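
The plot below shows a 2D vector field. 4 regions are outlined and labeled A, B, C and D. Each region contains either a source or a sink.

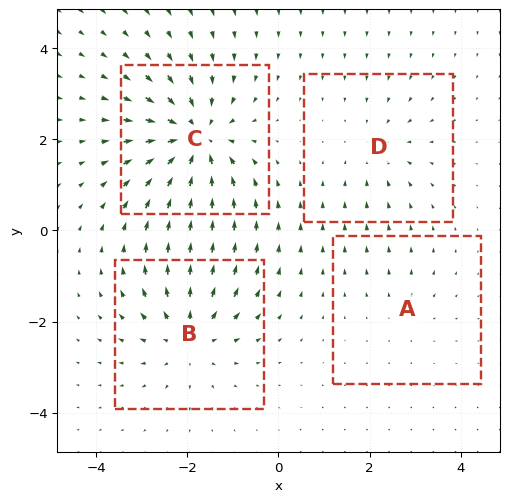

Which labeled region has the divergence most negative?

Divergence at each region's feature centre — A: about +2, B: about +5, C: about -7, D: about -3. Region C is most negative.

C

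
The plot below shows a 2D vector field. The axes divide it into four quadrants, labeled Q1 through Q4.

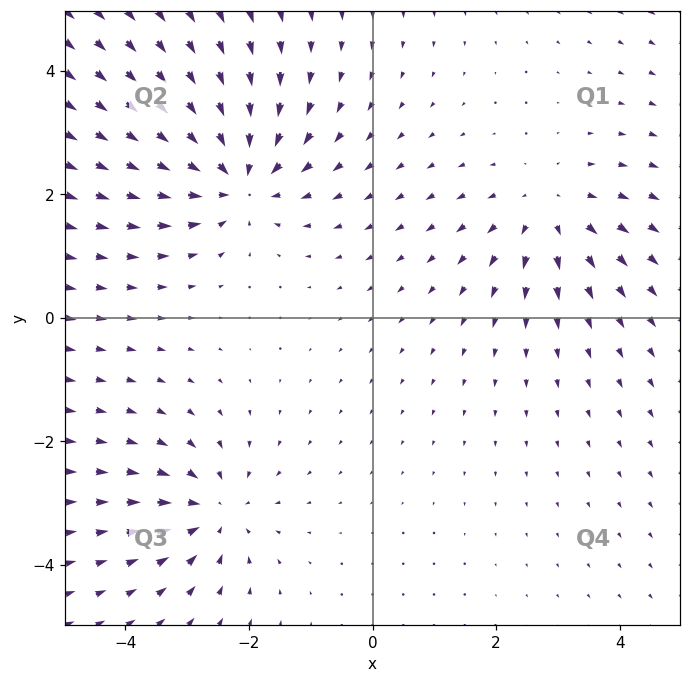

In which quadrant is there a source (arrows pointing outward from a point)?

Q1

The source sits at approximately (2.9, 1.7), which lies in quadrant Q1. The divergence there is about +3, positive as expected for a source.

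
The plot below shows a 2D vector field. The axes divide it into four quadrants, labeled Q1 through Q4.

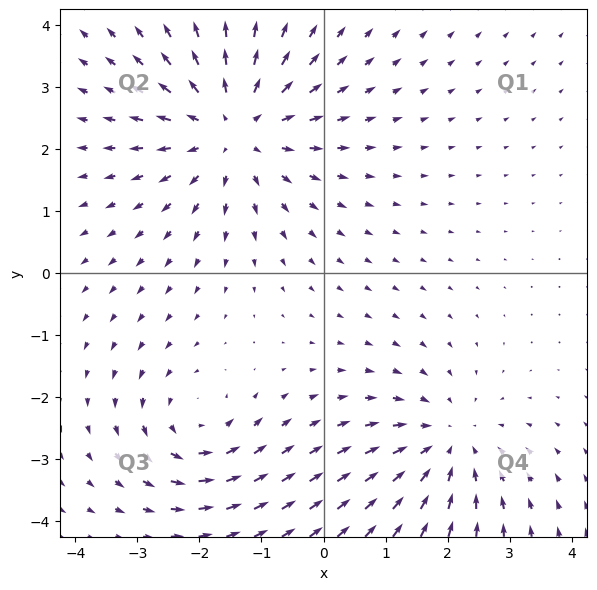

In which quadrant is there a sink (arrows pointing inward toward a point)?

The sink sits at approximately (2.0, -2.8), which lies in quadrant Q4. The divergence there is about -3, negative as expected for a sink.

Q4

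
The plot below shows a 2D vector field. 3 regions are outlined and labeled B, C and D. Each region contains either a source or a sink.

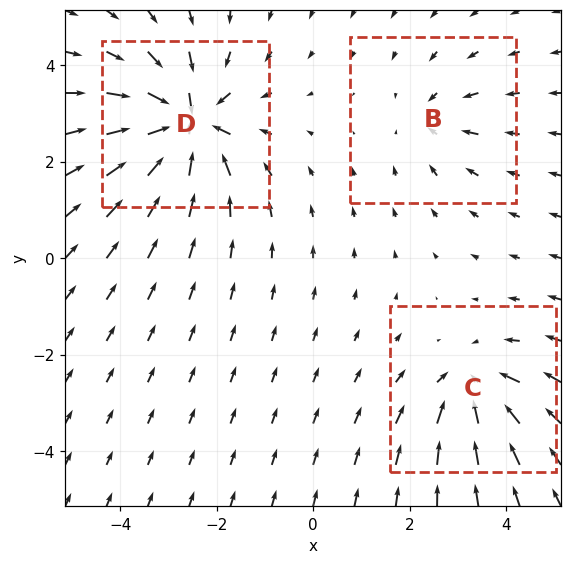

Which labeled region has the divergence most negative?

Divergence at each region's feature centre — B: about -2, C: about -4, D: about -6. Region D is most negative.

D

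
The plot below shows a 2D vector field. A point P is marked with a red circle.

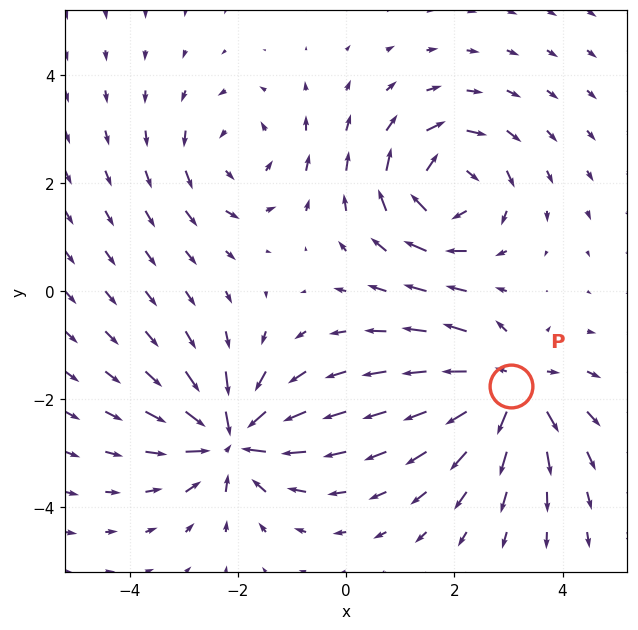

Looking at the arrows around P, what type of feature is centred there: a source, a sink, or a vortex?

At P (3.0, -1.8) the arrows spread outward. Divergence about +5, curl ≈0 — positive divergence with near-zero curl is a source.

source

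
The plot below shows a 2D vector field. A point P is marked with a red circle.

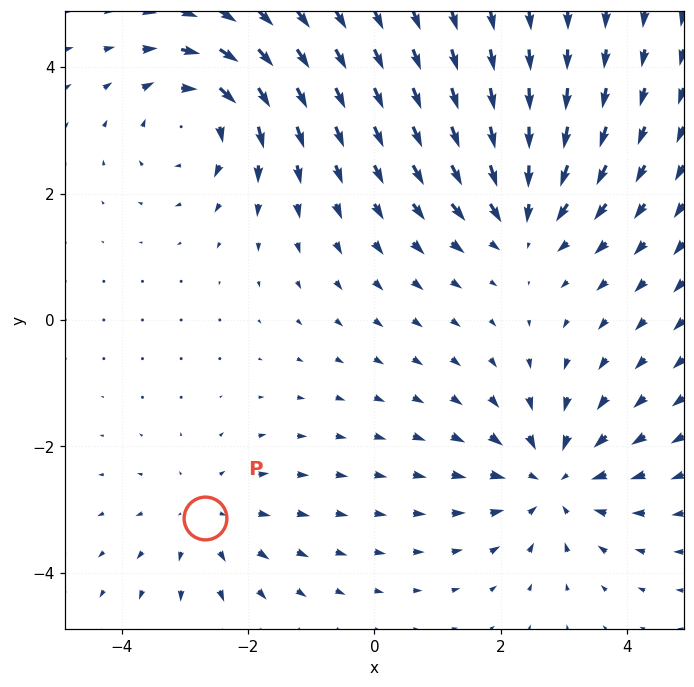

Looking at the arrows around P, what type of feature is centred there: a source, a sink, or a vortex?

source

At P (-2.7, -3.1) the arrows spread outward. Divergence about +2, curl ≈0 — positive divergence with near-zero curl is a source.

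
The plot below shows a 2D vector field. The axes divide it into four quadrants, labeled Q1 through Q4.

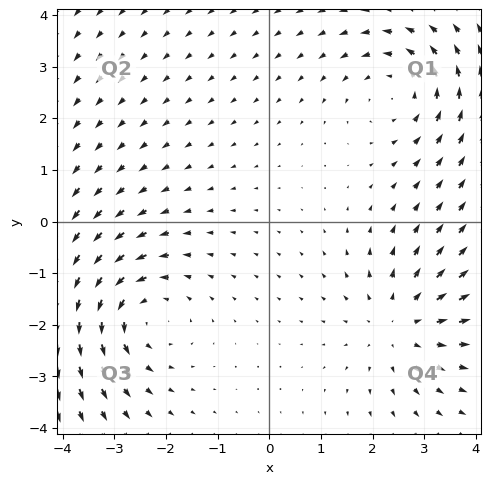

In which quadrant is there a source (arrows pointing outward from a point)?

The source sits at approximately (2.5, -2.0), which lies in quadrant Q4. The divergence there is about +2, positive as expected for a source.

Q4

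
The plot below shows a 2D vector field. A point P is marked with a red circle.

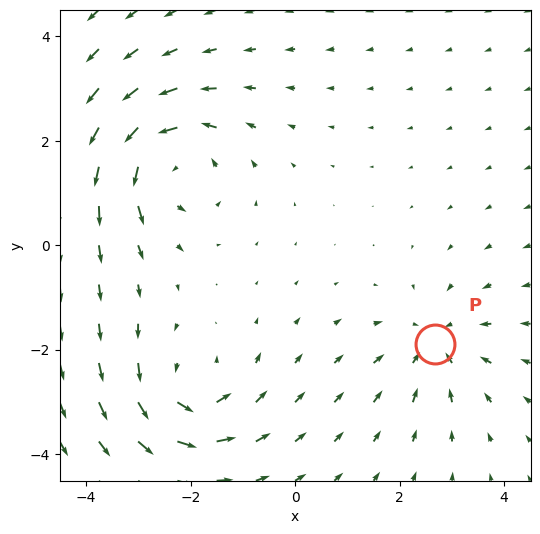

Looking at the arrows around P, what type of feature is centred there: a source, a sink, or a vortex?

sink

At P (2.7, -1.9) the arrows converge inward. Divergence about -4, curl ≈0 — negative divergence with near-zero curl is a sink.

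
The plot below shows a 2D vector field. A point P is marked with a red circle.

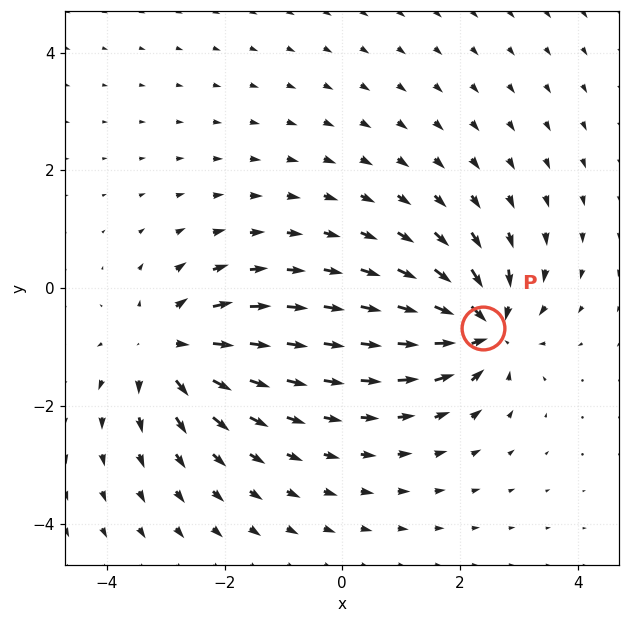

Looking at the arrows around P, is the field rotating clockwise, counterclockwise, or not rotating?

Near P at (2.4, -0.7) the arrows show no circulation. The curl there is ≈0.

not rotating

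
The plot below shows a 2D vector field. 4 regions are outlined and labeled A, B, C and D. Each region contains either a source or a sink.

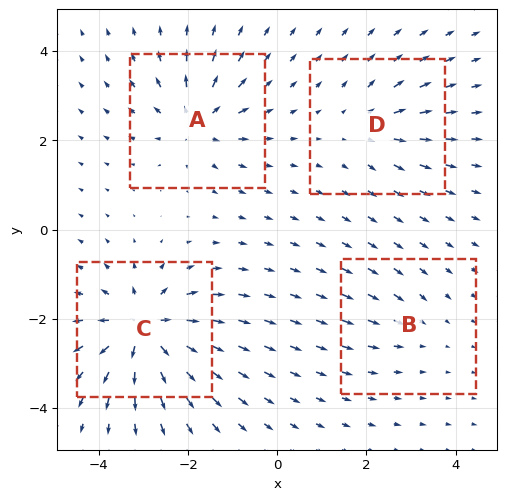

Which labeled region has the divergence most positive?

Divergence at each region's feature centre — A: about +6, B: about -2, C: about +8, D: about +4. Region C is most positive.

C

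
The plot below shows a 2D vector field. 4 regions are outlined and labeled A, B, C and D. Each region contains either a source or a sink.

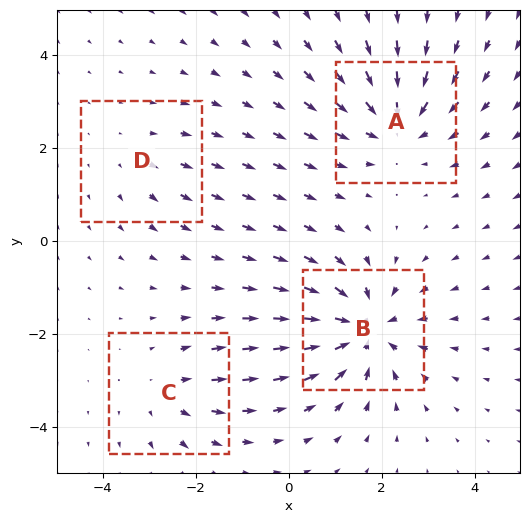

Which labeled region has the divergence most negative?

B

Divergence at each region's feature centre — A: about -5, B: about -6, C: about +3, D: about +2. Region B is most negative.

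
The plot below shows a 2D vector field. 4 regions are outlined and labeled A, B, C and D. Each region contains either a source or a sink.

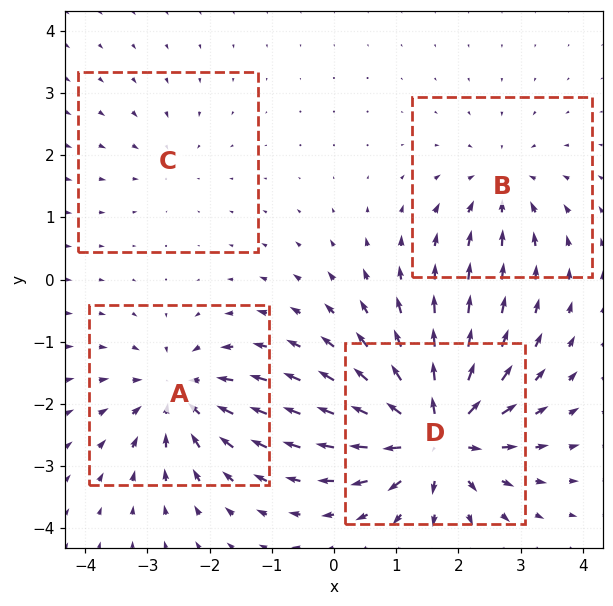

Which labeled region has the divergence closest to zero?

Divergence at each region's feature centre — A: about -6, B: about -4, C: about -2, D: about +9. Region C is closest to zero.

C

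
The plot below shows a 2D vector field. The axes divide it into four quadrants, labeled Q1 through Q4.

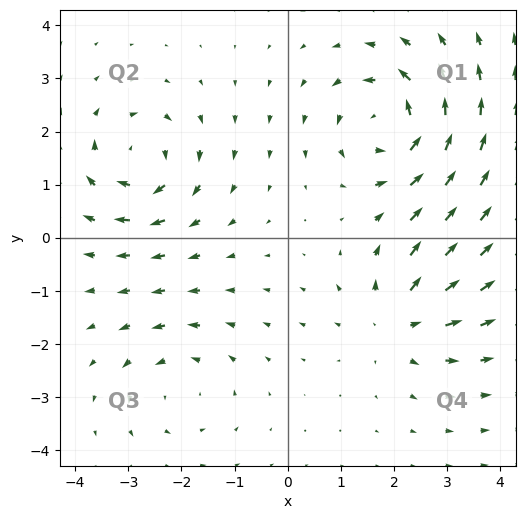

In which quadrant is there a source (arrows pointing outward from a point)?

The source sits at approximately (2.1, -1.6), which lies in quadrant Q4. The divergence there is about +4, positive as expected for a source.

Q4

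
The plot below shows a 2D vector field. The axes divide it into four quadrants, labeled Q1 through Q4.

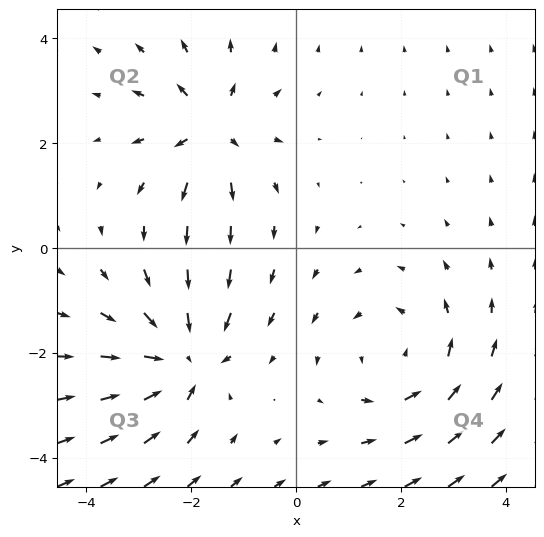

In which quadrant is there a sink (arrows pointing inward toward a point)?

The sink sits at approximately (-2.1, -2.1), which lies in quadrant Q3. The divergence there is about -5, negative as expected for a sink.

Q3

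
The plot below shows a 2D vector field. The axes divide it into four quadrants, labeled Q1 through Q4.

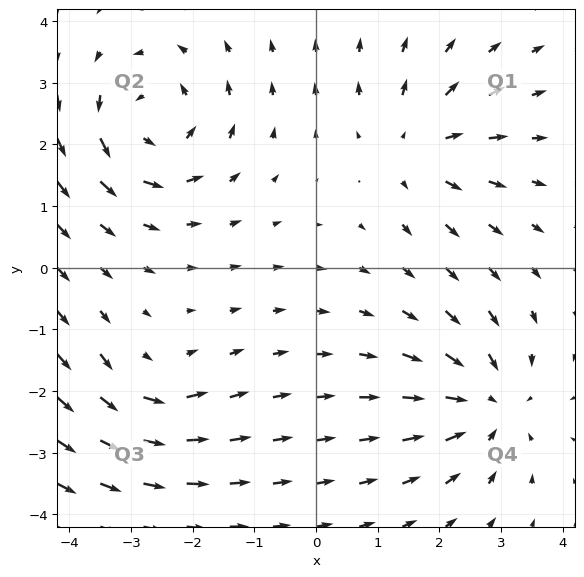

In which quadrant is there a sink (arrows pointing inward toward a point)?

Q4

The sink sits at approximately (2.8, -2.2), which lies in quadrant Q4. The divergence there is about -4, negative as expected for a sink.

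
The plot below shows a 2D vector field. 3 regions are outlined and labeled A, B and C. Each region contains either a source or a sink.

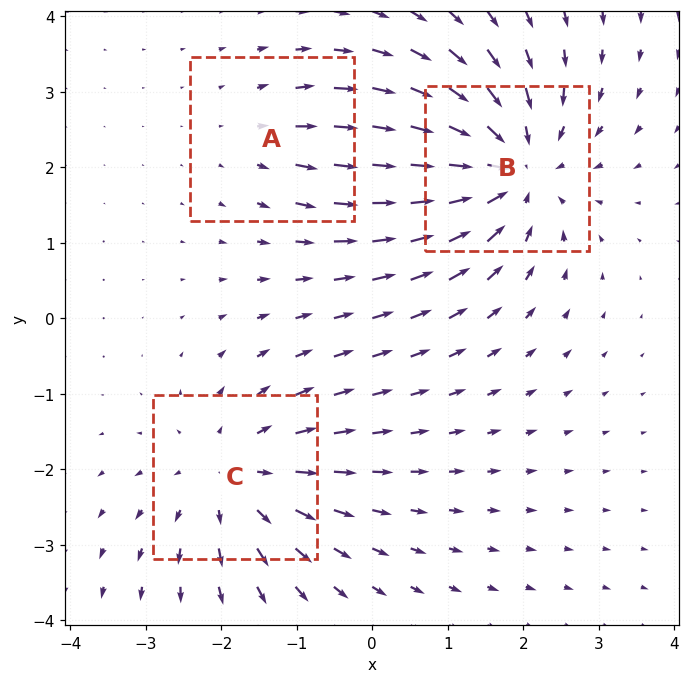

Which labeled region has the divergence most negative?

Divergence at each region's feature centre — A: about +2, B: about -4, C: about +3. Region B is most negative.

B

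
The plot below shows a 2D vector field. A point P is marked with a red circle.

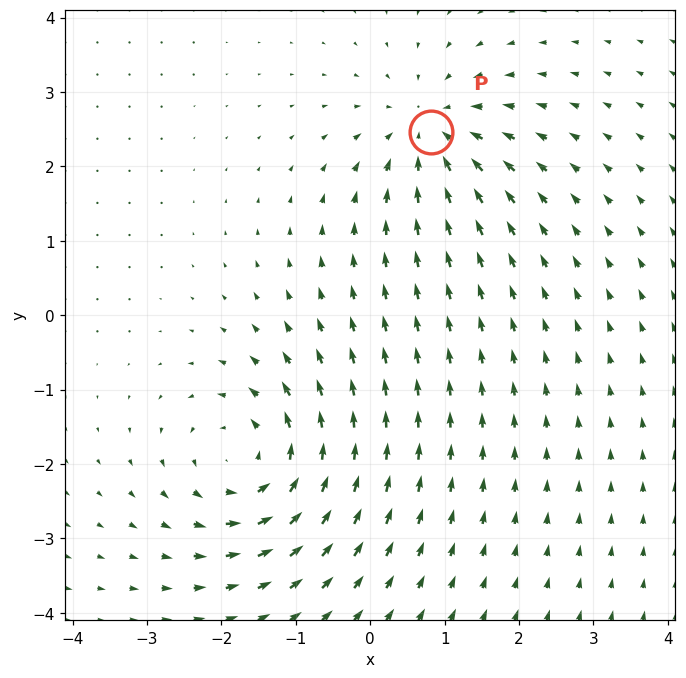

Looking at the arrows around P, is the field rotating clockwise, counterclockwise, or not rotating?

Near P at (0.8, 2.5) the arrows show no circulation. The curl there is ≈0.

not rotating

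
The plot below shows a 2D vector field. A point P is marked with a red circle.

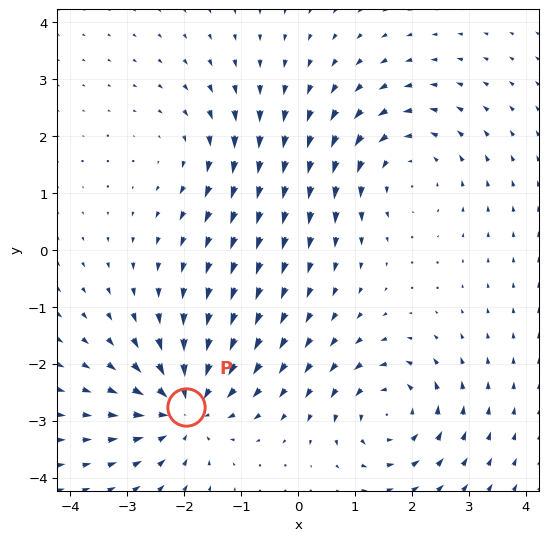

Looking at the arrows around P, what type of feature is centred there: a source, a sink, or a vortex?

At P (-2.0, -2.8) the arrows converge inward. Divergence about -5, curl ≈0 — negative divergence with near-zero curl is a sink.

sink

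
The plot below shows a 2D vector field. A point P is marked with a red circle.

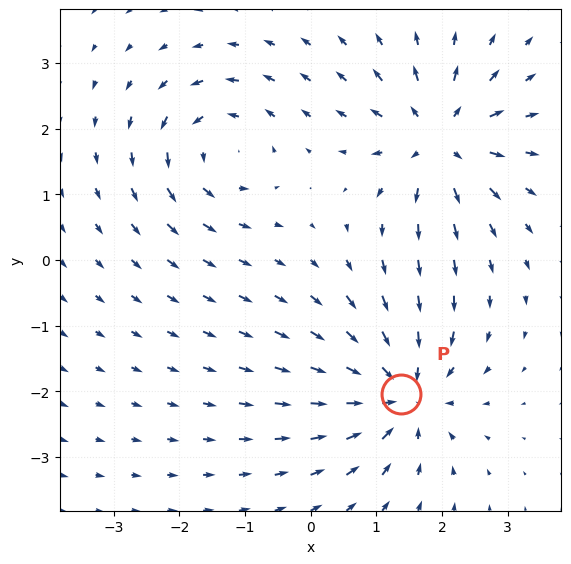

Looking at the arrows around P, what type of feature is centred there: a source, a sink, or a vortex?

At P (1.4, -2.0) the arrows converge inward. Divergence about -6, curl ≈0 — negative divergence with near-zero curl is a sink.

sink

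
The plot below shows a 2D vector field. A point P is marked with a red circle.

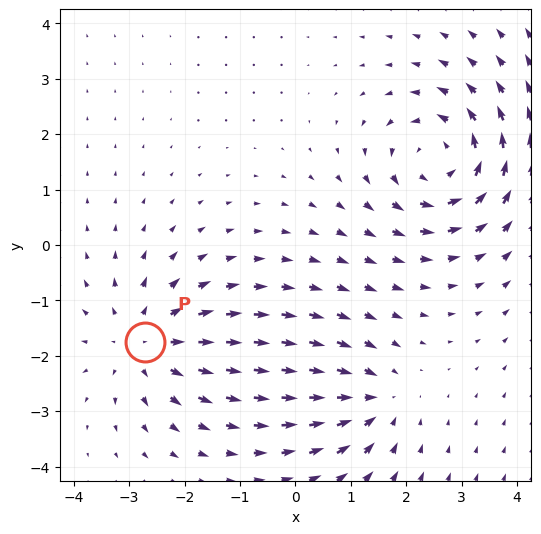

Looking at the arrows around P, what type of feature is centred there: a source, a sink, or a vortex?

source

At P (-2.7, -1.8) the arrows spread outward. Divergence about +4, curl ≈0 — positive divergence with near-zero curl is a source.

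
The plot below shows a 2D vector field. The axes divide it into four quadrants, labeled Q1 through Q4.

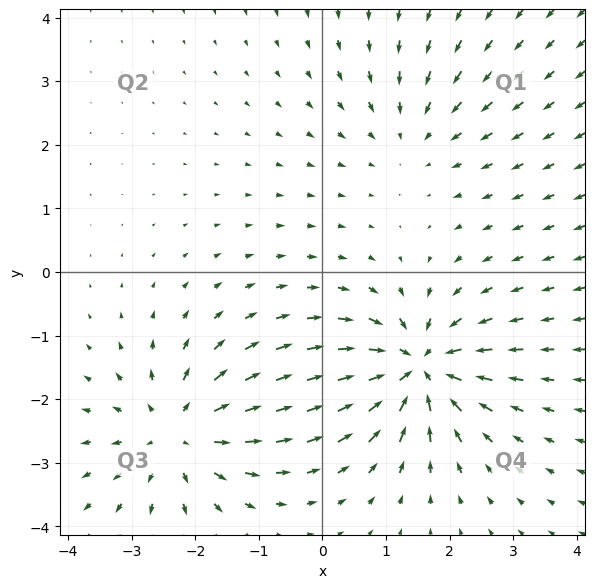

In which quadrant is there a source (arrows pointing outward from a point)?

Q3

The source sits at approximately (-2.3, -2.5), which lies in quadrant Q3. The divergence there is about +5, positive as expected for a source.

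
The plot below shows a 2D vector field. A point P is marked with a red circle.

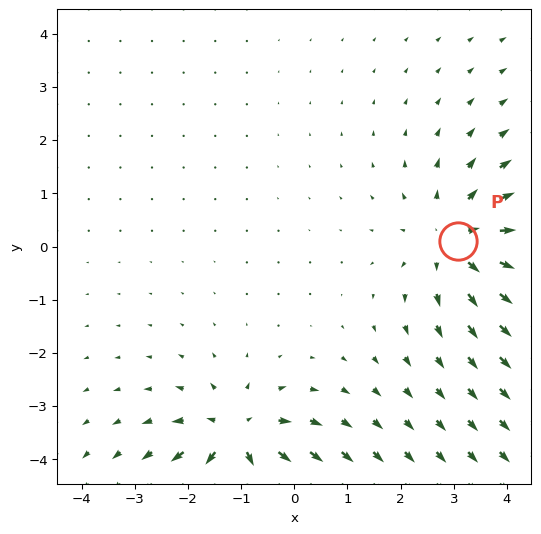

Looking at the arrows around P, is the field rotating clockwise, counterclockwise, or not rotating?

not rotating

Near P at (3.1, 0.1) the arrows show no circulation. The curl there is ≈0.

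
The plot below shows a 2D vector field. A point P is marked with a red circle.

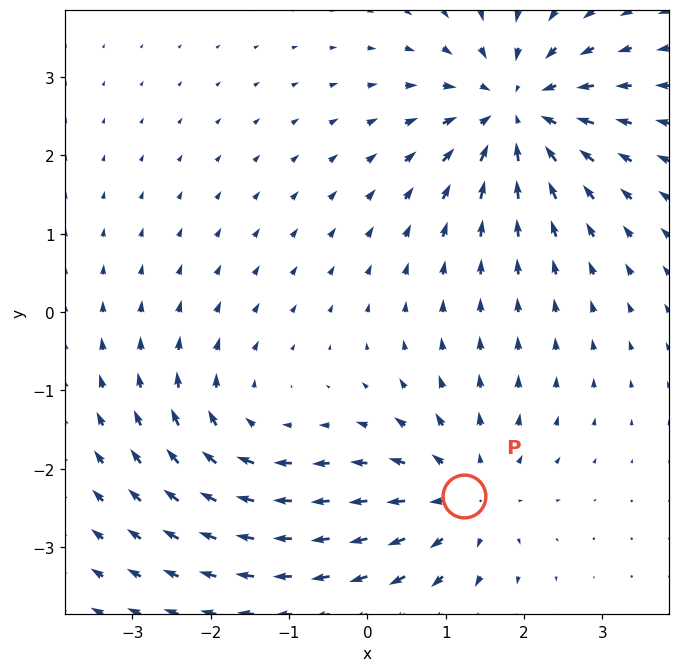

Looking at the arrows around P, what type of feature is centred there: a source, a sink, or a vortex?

source

At P (1.2, -2.3) the arrows spread outward. Divergence about +4, curl ≈0 — positive divergence with near-zero curl is a source.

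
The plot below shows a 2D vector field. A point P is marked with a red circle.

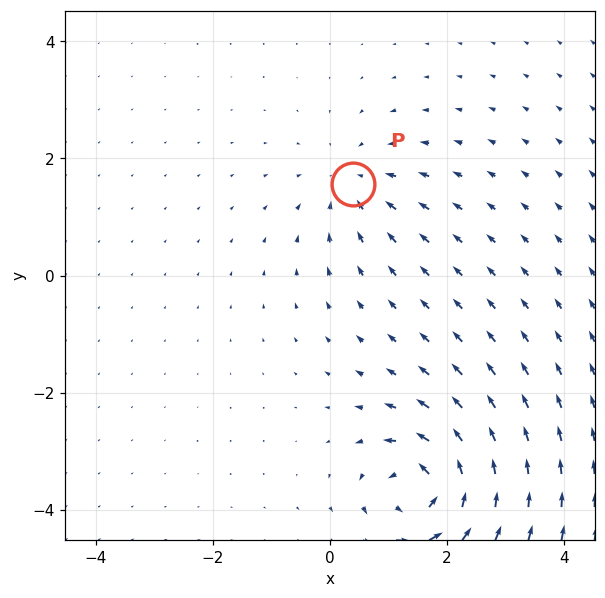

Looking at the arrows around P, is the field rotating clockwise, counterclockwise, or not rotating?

not rotating

Near P at (0.4, 1.6) the arrows show no circulation. The curl there is ≈0.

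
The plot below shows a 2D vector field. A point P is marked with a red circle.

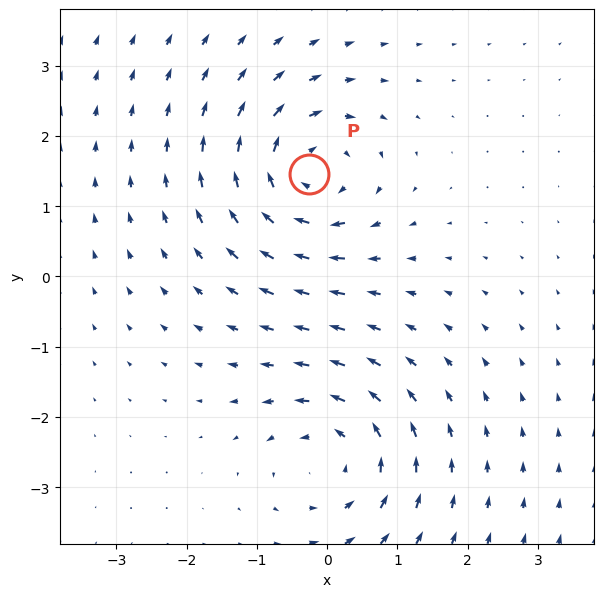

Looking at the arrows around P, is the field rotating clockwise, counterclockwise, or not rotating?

Near P at (-0.3, 1.5) the arrows circulate clockwise. The curl (z-component) there is about -6; negative curl means clockwise rotation.

clockwise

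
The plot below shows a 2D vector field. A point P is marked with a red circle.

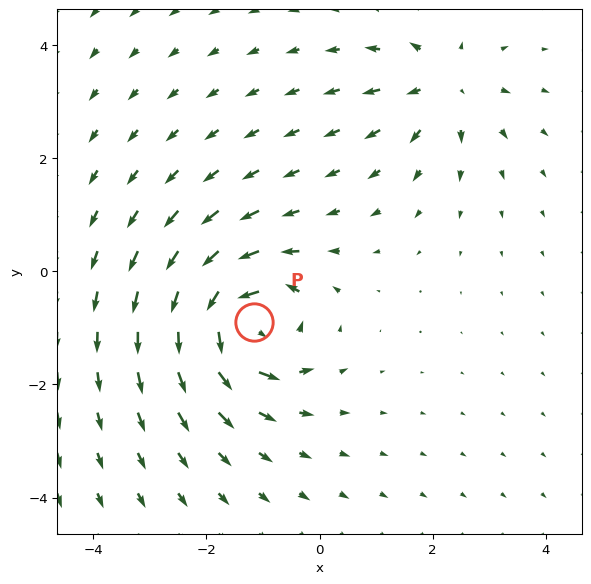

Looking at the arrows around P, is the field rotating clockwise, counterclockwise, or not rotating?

counterclockwise

Near P at (-1.2, -0.9) the arrows circulate counterclockwise. The curl (z-component) there is about +6; positive curl means counterclockwise rotation.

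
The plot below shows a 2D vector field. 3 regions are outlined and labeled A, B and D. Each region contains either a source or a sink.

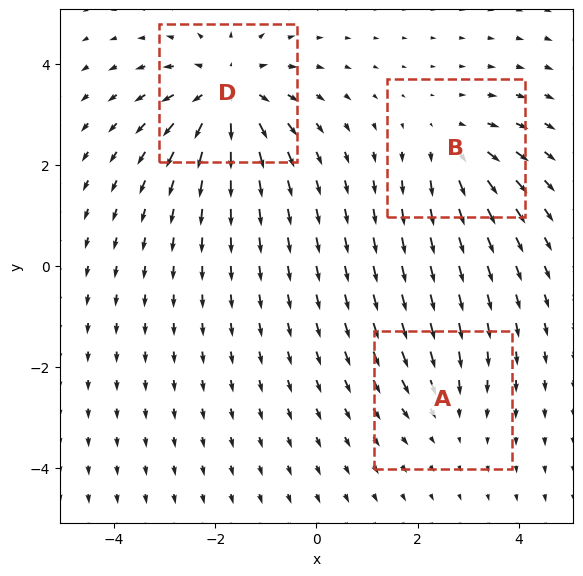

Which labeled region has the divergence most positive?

D

Divergence at each region's feature centre — A: about -2, B: about +3, D: about +5. Region D is most positive.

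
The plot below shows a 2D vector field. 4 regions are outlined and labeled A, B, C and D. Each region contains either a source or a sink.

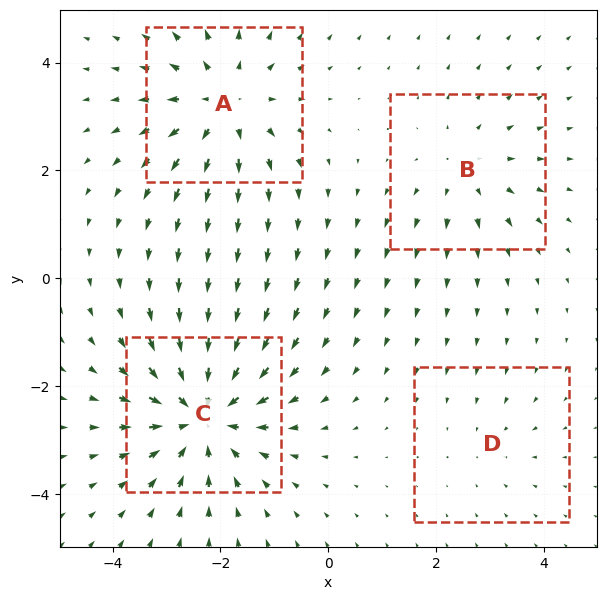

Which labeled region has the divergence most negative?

Divergence at each region's feature centre — A: about +5, B: about +3, C: about -6, D: about -2. Region C is most negative.

C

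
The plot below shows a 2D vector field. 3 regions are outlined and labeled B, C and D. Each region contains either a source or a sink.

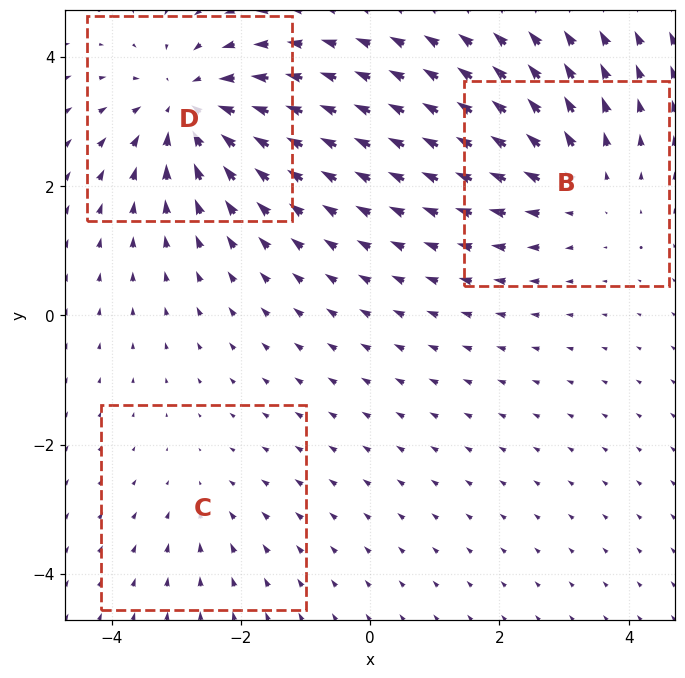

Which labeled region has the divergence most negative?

D

Divergence at each region's feature centre — B: about +3, C: about -2, D: about -4. Region D is most negative.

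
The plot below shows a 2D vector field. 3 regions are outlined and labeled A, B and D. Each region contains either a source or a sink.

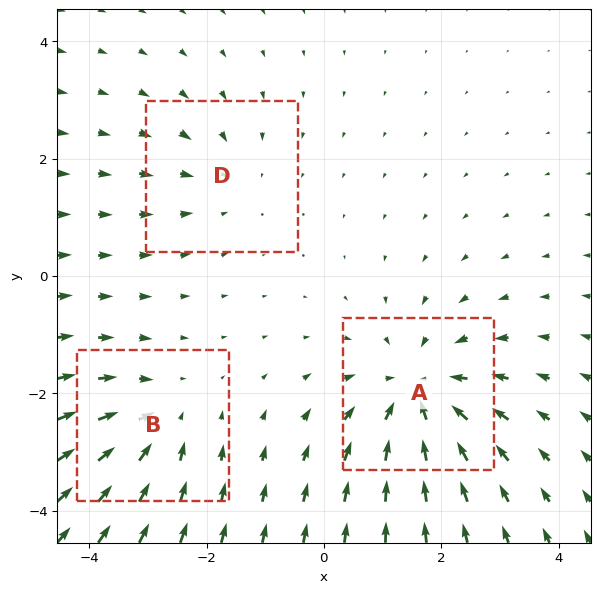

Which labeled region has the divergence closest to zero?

D

Divergence at each region's feature centre — A: about -4, B: about -3, D: about -2. Region D is closest to zero.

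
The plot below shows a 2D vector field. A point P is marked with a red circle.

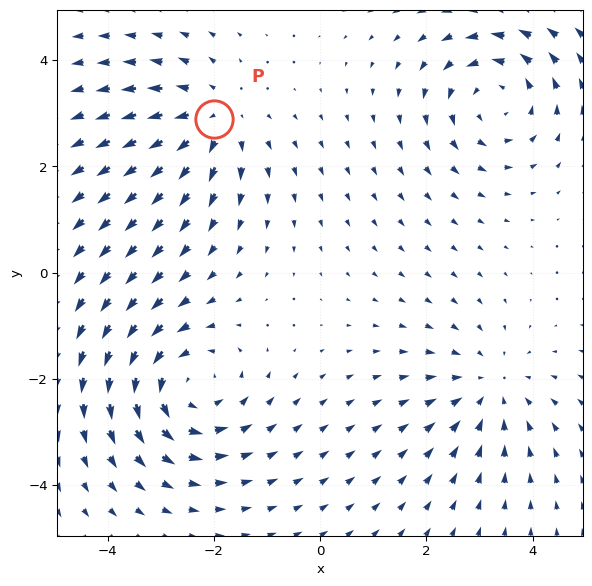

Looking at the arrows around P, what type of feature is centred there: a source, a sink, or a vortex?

At P (-2.0, 2.9) the arrows spread outward. Divergence about +4, curl ≈0 — positive divergence with near-zero curl is a source.

source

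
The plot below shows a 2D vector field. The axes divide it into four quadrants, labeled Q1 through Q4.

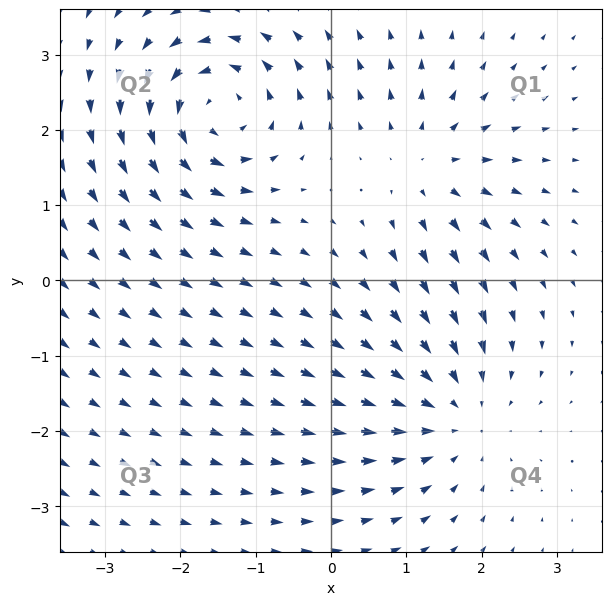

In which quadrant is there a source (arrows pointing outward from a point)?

Q1

The source sits at approximately (1.3, 1.5), which lies in quadrant Q1. The divergence there is about +4, positive as expected for a source.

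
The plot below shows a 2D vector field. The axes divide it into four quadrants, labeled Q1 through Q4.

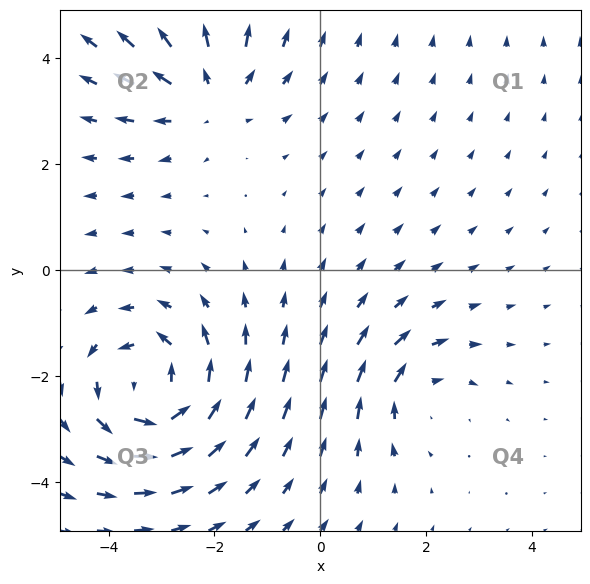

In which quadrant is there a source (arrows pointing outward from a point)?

Q2

The source sits at approximately (-2.1, 3.3), which lies in quadrant Q2. The divergence there is about +3, positive as expected for a source.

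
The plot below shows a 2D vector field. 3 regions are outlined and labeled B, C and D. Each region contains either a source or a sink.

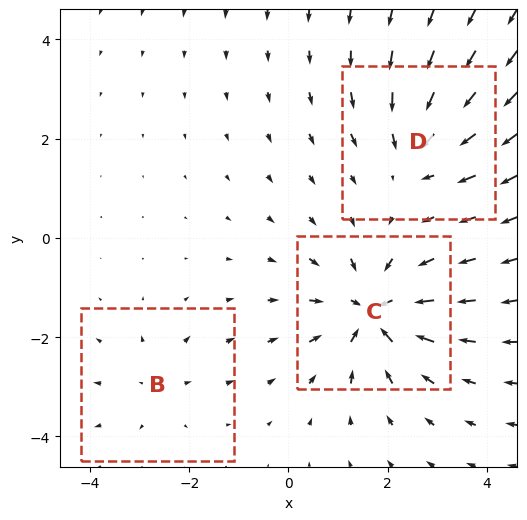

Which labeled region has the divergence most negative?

Divergence at each region's feature centre — B: about +2, C: about -5, D: about -3. Region C is most negative.

C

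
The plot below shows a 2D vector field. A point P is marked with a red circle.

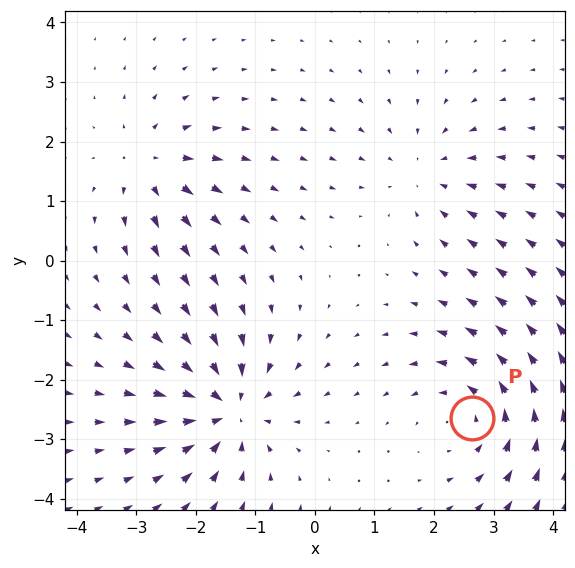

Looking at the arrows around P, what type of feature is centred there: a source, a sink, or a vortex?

vortex

At P (2.6, -2.6) the arrows circulate counterclockwise. Divergence ≈0, curl about +4 — near-zero divergence with nonzero curl is a vortex.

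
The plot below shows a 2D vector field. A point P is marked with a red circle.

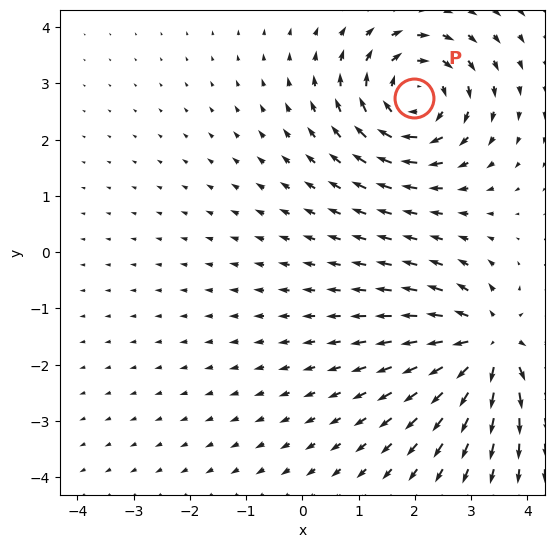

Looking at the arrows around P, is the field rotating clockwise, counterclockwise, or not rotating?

Near P at (2.0, 2.7) the arrows circulate clockwise. The curl (z-component) there is about -6; negative curl means clockwise rotation.

clockwise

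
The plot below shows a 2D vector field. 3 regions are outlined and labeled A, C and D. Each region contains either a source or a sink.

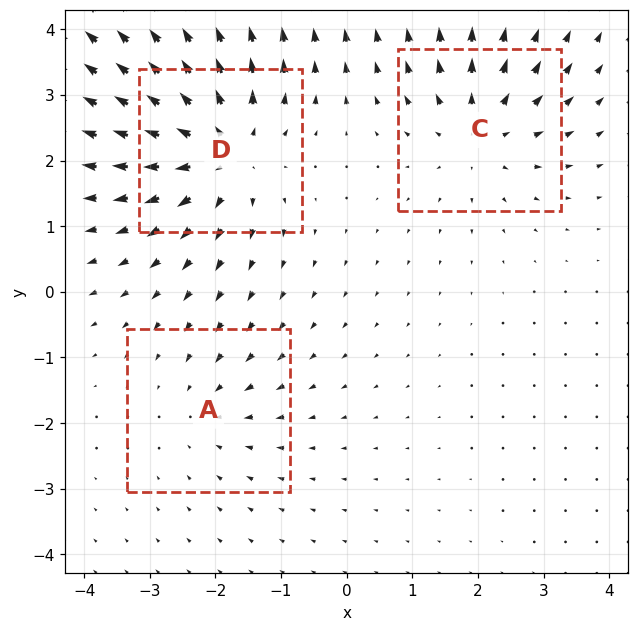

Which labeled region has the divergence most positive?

D

Divergence at each region's feature centre — A: about -2, C: about +4, D: about +5. Region D is most positive.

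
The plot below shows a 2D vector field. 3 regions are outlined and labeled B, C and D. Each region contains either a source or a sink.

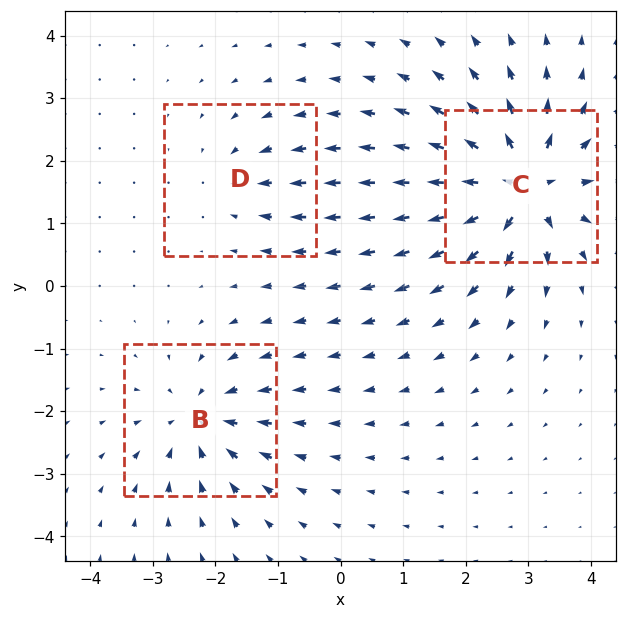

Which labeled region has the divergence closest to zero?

D

Divergence at each region's feature centre — B: about -4, C: about +7, D: about -2. Region D is closest to zero.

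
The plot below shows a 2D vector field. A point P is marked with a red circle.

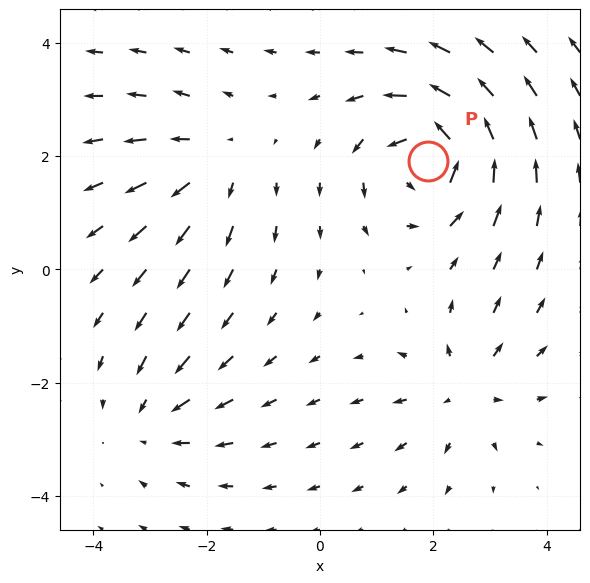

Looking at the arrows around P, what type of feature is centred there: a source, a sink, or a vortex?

At P (1.9, 1.9) the arrows circulate counterclockwise. Divergence ≈0, curl about +7 — near-zero divergence with nonzero curl is a vortex.

vortex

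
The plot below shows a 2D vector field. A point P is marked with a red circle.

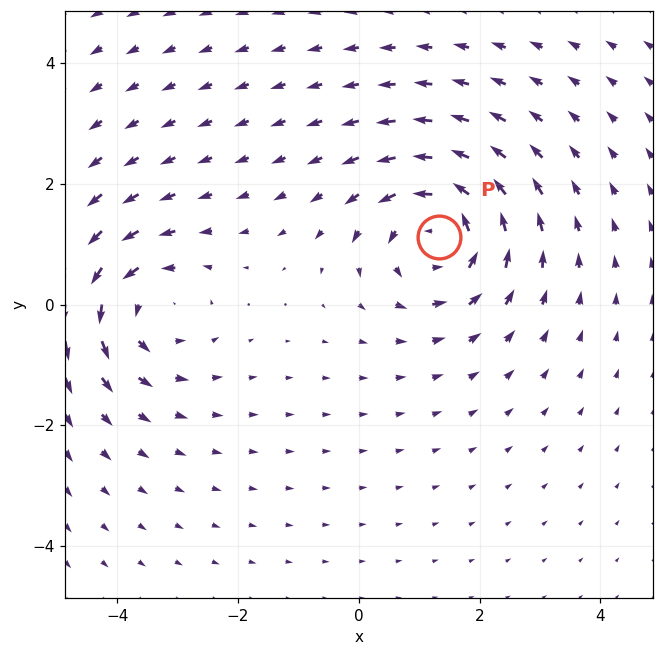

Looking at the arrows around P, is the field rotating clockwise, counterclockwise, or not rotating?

Near P at (1.3, 1.1) the arrows circulate counterclockwise. The curl (z-component) there is about +5; positive curl means counterclockwise rotation.

counterclockwise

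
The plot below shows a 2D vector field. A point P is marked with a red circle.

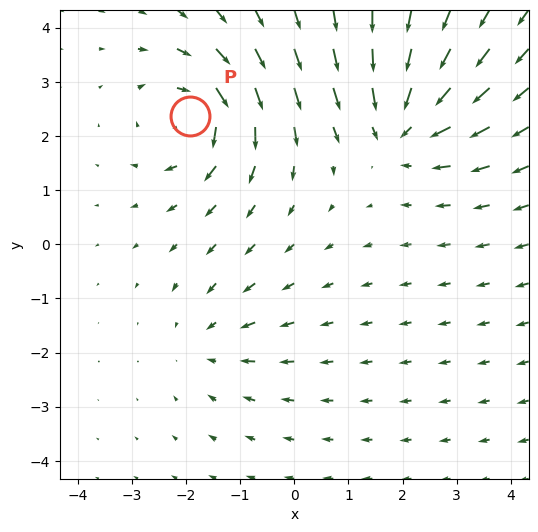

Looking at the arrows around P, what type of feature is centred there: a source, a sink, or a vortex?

vortex

At P (-1.9, 2.4) the arrows circulate clockwise. Divergence ≈0, curl about -6 — near-zero divergence with nonzero curl is a vortex.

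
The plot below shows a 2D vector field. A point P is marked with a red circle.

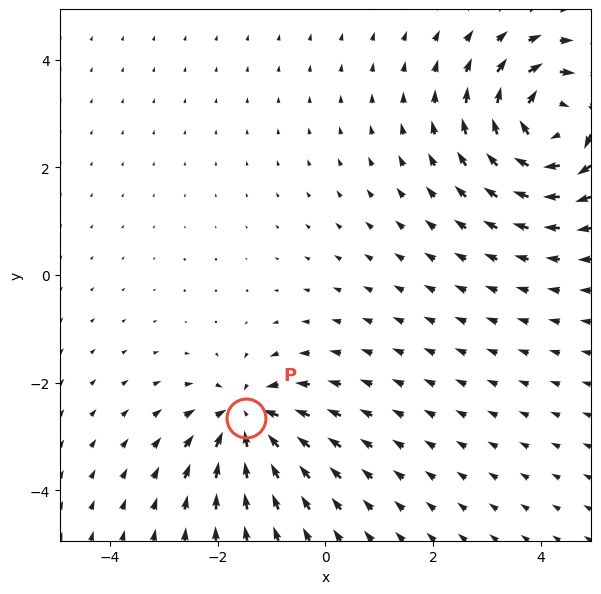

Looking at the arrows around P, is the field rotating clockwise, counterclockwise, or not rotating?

Near P at (-1.5, -2.6) the arrows show no circulation. The curl there is ≈0.

not rotating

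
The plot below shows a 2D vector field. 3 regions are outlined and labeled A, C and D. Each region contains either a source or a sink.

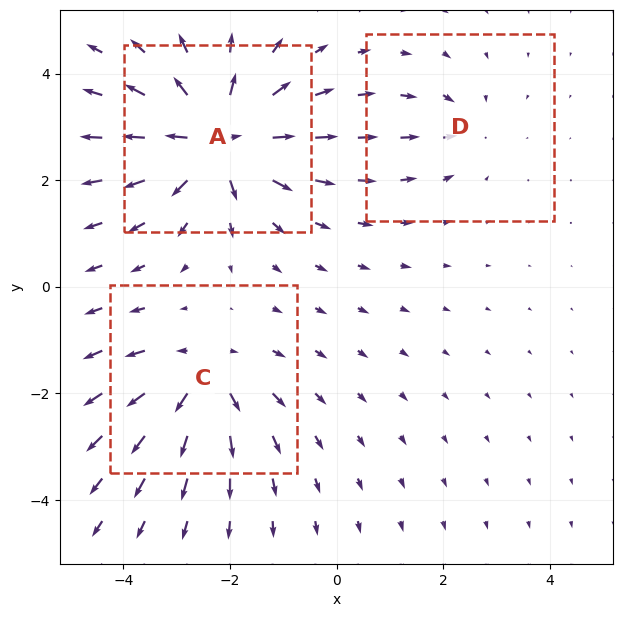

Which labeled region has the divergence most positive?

A

Divergence at each region's feature centre — A: about +6, C: about +4, D: about -2. Region A is most positive.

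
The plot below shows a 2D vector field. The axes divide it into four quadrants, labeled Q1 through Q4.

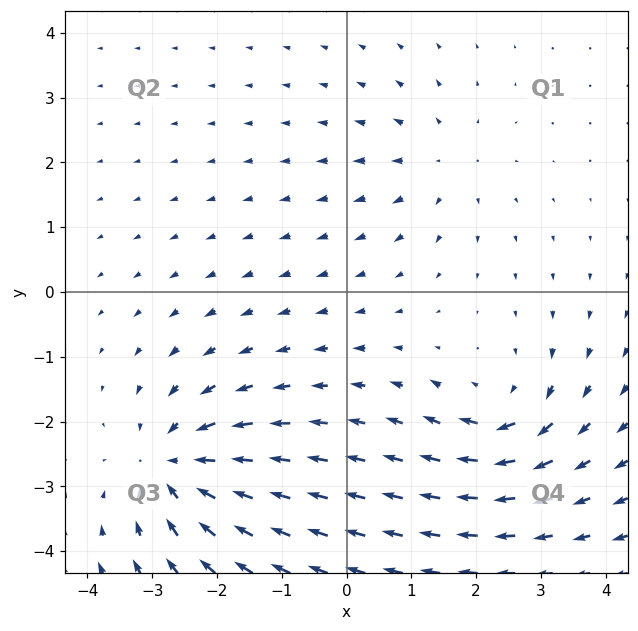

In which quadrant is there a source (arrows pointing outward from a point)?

Q1

The source sits at approximately (1.5, 2.0), which lies in quadrant Q1. The divergence there is about +2, positive as expected for a source.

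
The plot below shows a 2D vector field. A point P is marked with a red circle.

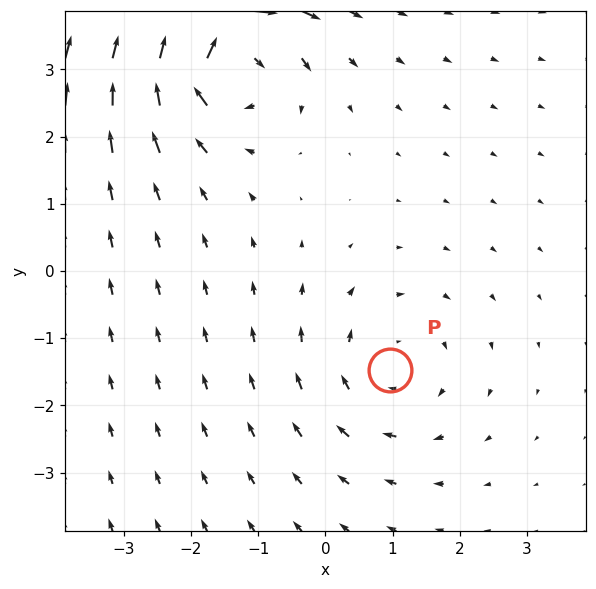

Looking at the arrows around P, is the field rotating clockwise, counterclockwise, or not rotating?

Near P at (1.0, -1.5) the arrows circulate clockwise. The curl (z-component) there is about -3; negative curl means clockwise rotation.

clockwise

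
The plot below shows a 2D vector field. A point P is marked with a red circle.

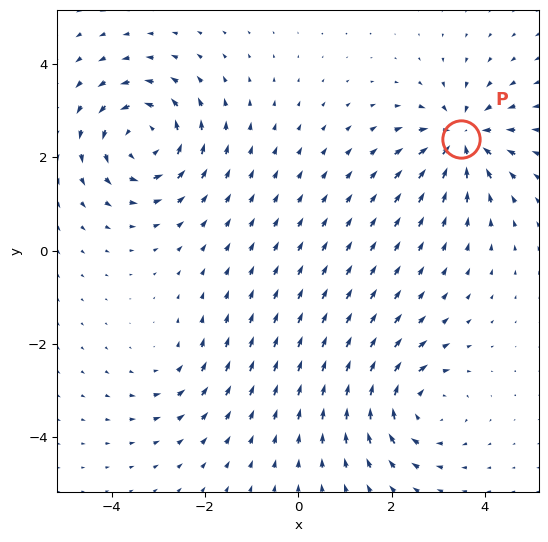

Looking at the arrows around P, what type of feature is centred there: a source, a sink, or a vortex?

At P (3.5, 2.4) the arrows converge inward. Divergence about -6, curl ≈0 — negative divergence with near-zero curl is a sink.

sink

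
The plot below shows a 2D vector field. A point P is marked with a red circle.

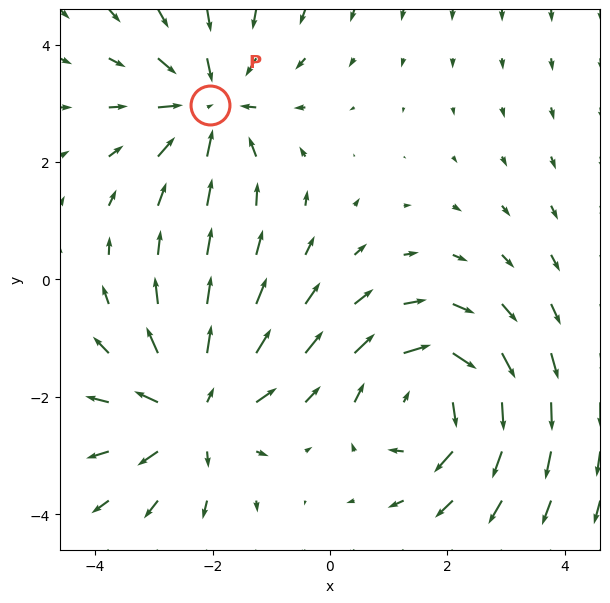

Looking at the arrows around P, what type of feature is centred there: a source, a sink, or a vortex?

At P (-2.0, 3.0) the arrows converge inward. Divergence about -3, curl ≈0 — negative divergence with near-zero curl is a sink.

sink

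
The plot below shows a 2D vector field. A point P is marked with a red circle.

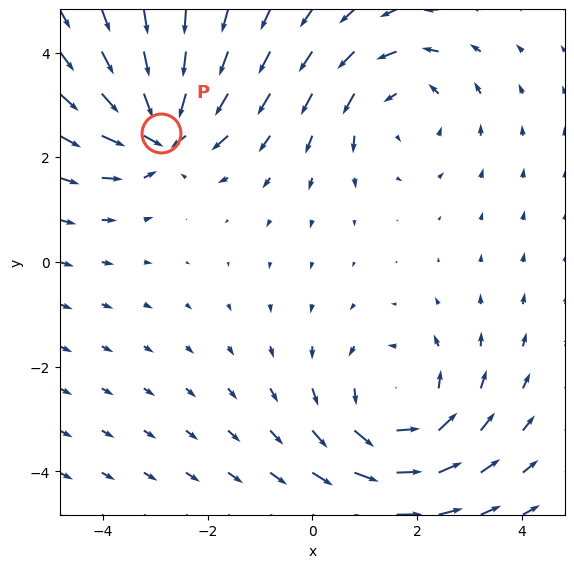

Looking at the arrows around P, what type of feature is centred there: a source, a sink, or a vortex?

sink

At P (-2.9, 2.5) the arrows converge inward. Divergence about -5, curl ≈0 — negative divergence with near-zero curl is a sink.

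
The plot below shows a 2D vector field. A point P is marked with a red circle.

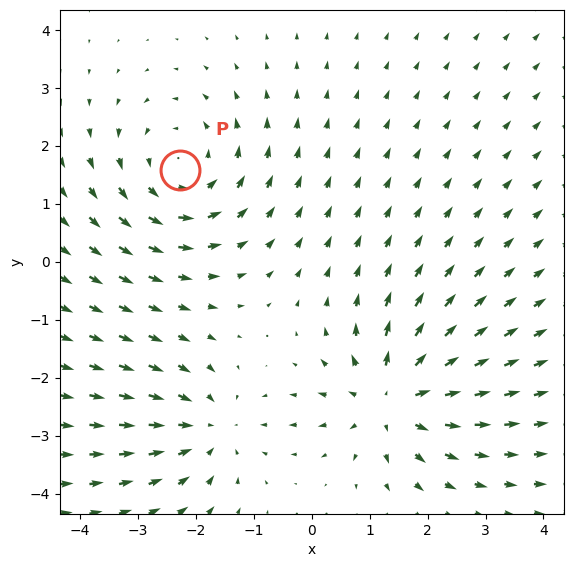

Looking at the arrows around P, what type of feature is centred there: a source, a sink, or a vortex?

vortex

At P (-2.3, 1.6) the arrows circulate counterclockwise. Divergence ≈0, curl about +3 — near-zero divergence with nonzero curl is a vortex.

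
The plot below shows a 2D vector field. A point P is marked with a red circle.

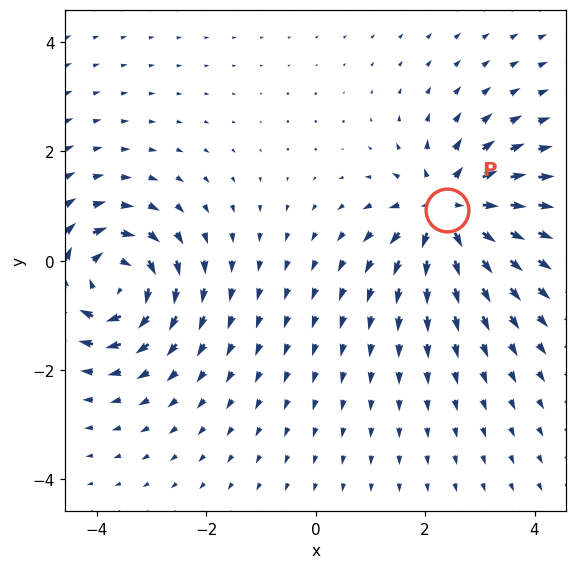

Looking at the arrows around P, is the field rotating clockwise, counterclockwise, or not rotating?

Near P at (2.4, 0.9) the arrows show no circulation. The curl there is ≈0.

not rotating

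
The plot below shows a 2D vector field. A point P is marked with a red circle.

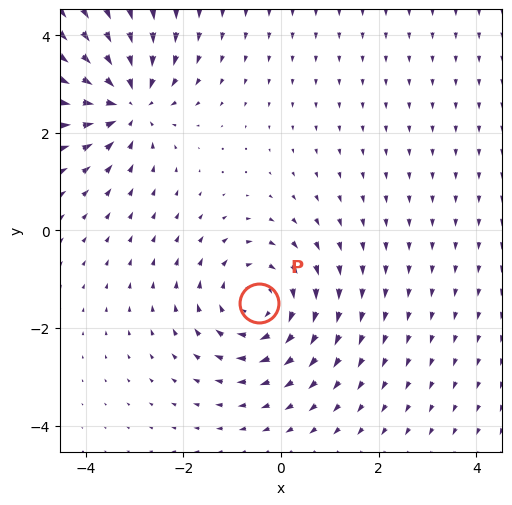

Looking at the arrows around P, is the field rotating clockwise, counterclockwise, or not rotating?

clockwise

Near P at (-0.5, -1.5) the arrows circulate clockwise. The curl (z-component) there is about -4; negative curl means clockwise rotation.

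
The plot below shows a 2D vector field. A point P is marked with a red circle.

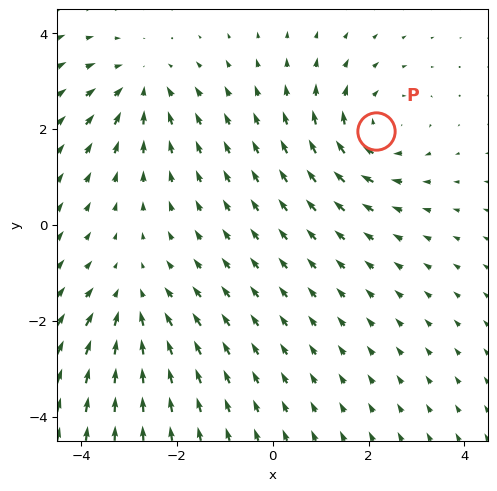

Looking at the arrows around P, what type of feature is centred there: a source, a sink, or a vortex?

At P (2.2, 2.0) the arrows circulate clockwise. Divergence ≈0, curl about -3 — near-zero divergence with nonzero curl is a vortex.

vortex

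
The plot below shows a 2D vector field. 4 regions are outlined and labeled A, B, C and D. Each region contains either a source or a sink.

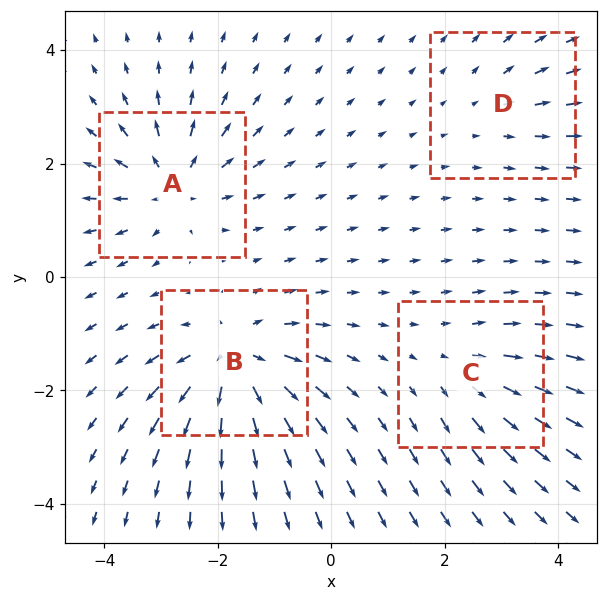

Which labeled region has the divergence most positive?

Divergence at each region's feature centre — A: about +6, B: about +8, C: about +4, D: about +2. Region B is most positive.

B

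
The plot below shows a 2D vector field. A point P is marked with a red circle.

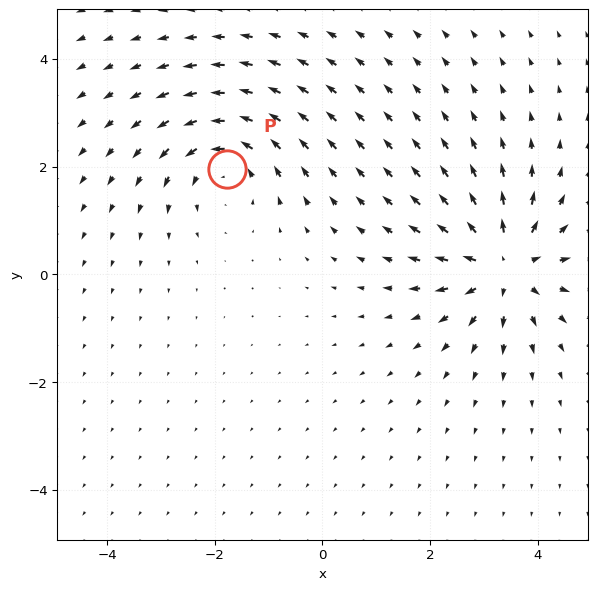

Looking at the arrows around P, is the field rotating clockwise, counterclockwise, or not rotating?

Near P at (-1.8, 2.0) the arrows circulate counterclockwise. The curl (z-component) there is about +4; positive curl means counterclockwise rotation.

counterclockwise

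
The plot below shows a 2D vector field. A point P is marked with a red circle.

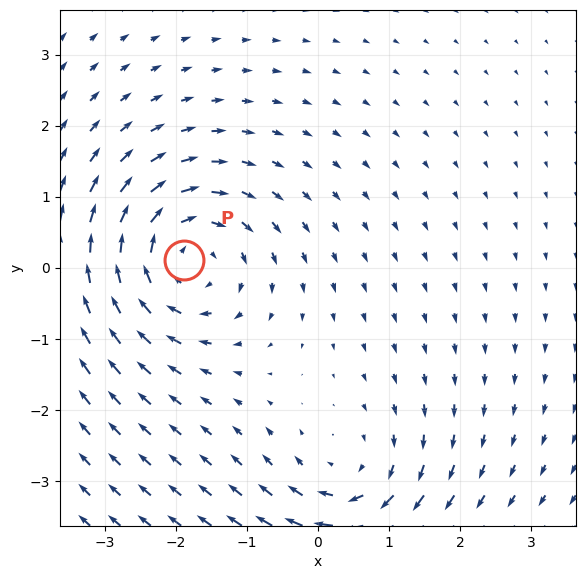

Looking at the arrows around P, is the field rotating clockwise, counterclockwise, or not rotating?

clockwise

Near P at (-1.9, 0.1) the arrows circulate clockwise. The curl (z-component) there is about -4; negative curl means clockwise rotation.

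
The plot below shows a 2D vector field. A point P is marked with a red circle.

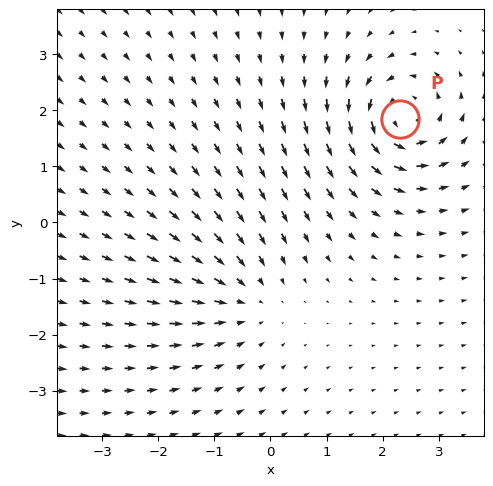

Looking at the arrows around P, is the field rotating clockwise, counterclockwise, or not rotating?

counterclockwise

Near P at (2.3, 1.8) the arrows circulate counterclockwise. The curl (z-component) there is about +6; positive curl means counterclockwise rotation.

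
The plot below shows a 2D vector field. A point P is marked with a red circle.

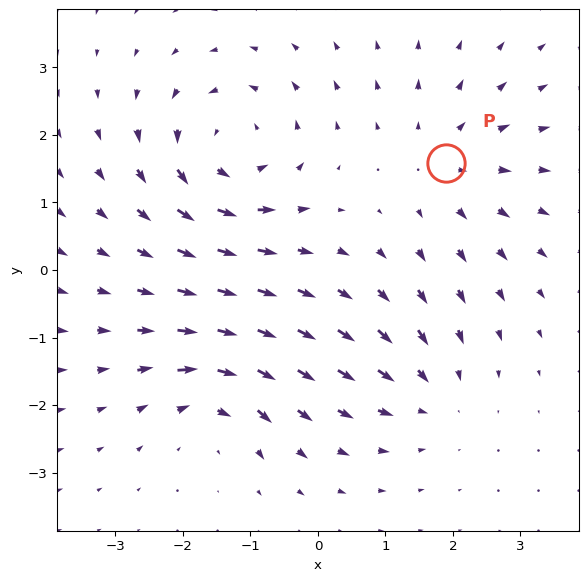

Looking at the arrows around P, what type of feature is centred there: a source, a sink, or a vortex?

source

At P (1.9, 1.6) the arrows spread outward. Divergence about +3, curl ≈0 — positive divergence with near-zero curl is a source.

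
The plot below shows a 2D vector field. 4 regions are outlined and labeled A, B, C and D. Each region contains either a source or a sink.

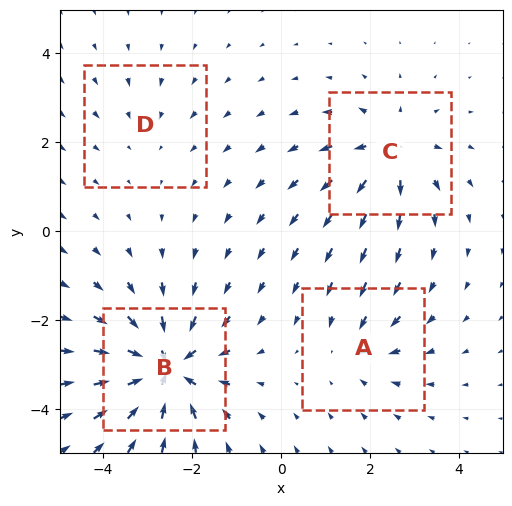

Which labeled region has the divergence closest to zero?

Divergence at each region's feature centre — A: about -3, B: about -8, C: about +5, D: about -2. Region D is closest to zero.

D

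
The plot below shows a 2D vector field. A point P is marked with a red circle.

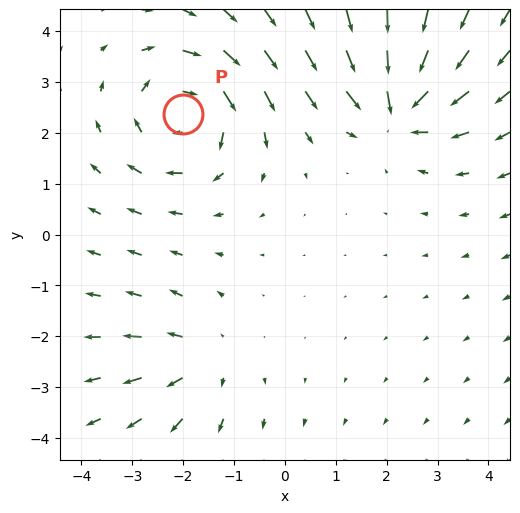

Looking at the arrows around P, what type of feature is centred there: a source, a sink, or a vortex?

vortex

At P (-2.0, 2.4) the arrows circulate clockwise. Divergence ≈0, curl about -5 — near-zero divergence with nonzero curl is a vortex.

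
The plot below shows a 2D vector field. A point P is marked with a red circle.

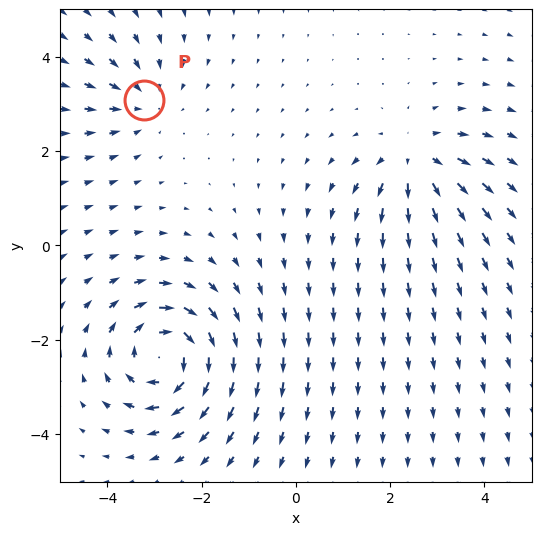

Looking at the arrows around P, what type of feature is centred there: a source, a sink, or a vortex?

sink

At P (-3.2, 3.1) the arrows converge inward. Divergence about -3, curl ≈0 — negative divergence with near-zero curl is a sink.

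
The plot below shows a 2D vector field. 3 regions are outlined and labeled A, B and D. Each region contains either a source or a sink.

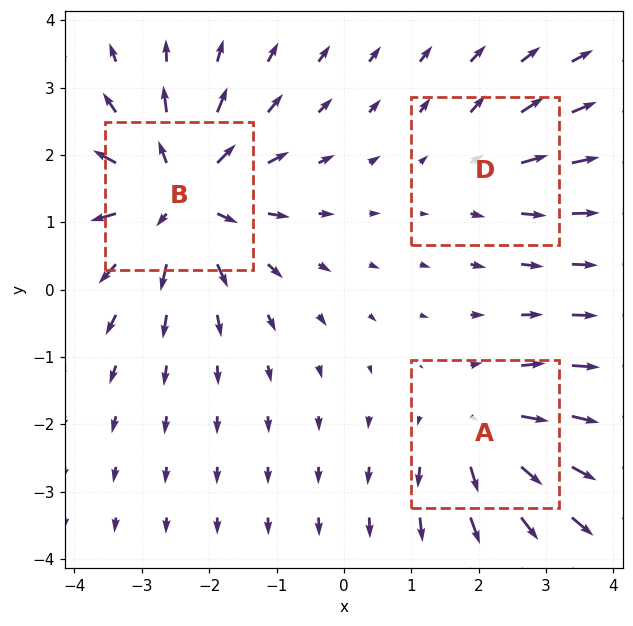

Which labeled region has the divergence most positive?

Divergence at each region's feature centre — A: about +3, B: about +5, D: about +2. Region B is most positive.

B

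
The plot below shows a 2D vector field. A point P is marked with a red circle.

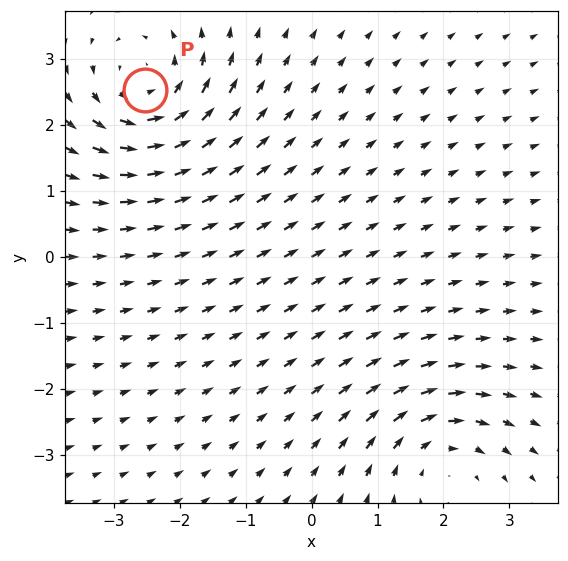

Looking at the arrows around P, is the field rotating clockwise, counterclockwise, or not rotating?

Near P at (-2.5, 2.5) the arrows circulate counterclockwise. The curl (z-component) there is about +4; positive curl means counterclockwise rotation.

counterclockwise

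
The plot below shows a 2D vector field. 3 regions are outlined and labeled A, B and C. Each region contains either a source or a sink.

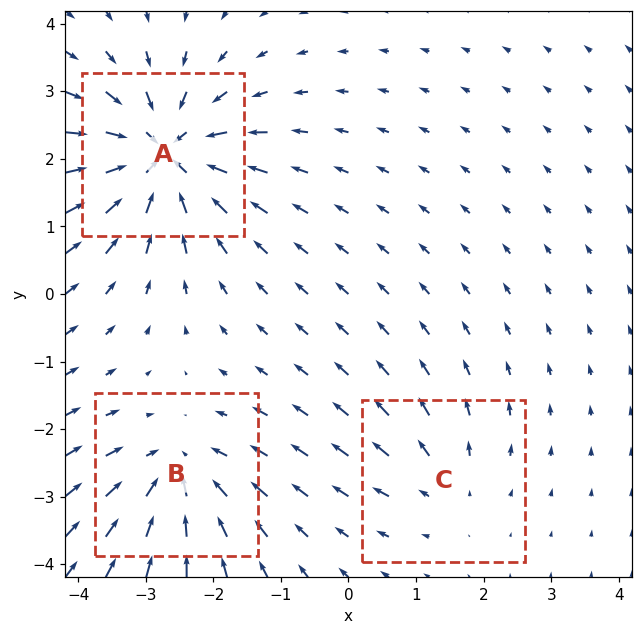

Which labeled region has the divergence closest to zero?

C

Divergence at each region's feature centre — A: about -6, B: about -4, C: about +2. Region C is closest to zero.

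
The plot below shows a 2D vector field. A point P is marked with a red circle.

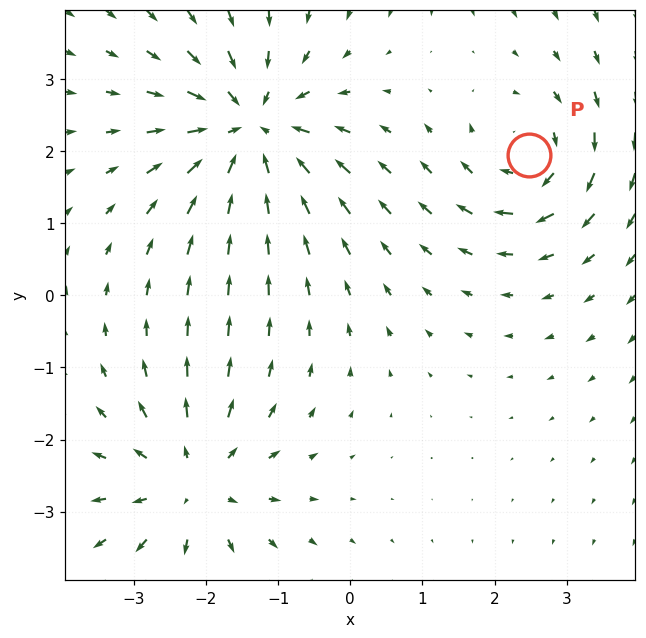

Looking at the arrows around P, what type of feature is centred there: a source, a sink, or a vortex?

vortex

At P (2.5, 1.9) the arrows circulate clockwise. Divergence ≈0, curl about -4 — near-zero divergence with nonzero curl is a vortex.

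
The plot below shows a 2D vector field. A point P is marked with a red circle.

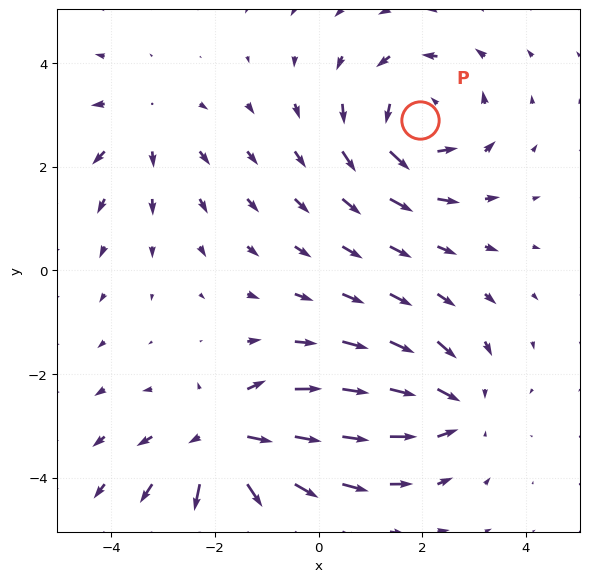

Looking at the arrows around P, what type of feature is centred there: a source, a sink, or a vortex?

vortex

At P (1.9, 2.9) the arrows circulate counterclockwise. Divergence ≈0, curl about +4 — near-zero divergence with nonzero curl is a vortex.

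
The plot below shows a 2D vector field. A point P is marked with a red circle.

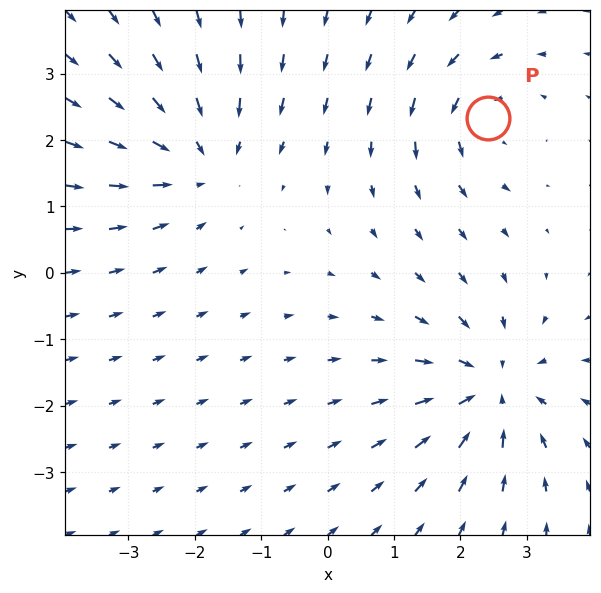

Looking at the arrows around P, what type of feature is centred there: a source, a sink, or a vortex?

vortex

At P (2.4, 2.3) the arrows circulate counterclockwise. Divergence ≈0, curl about +3 — near-zero divergence with nonzero curl is a vortex.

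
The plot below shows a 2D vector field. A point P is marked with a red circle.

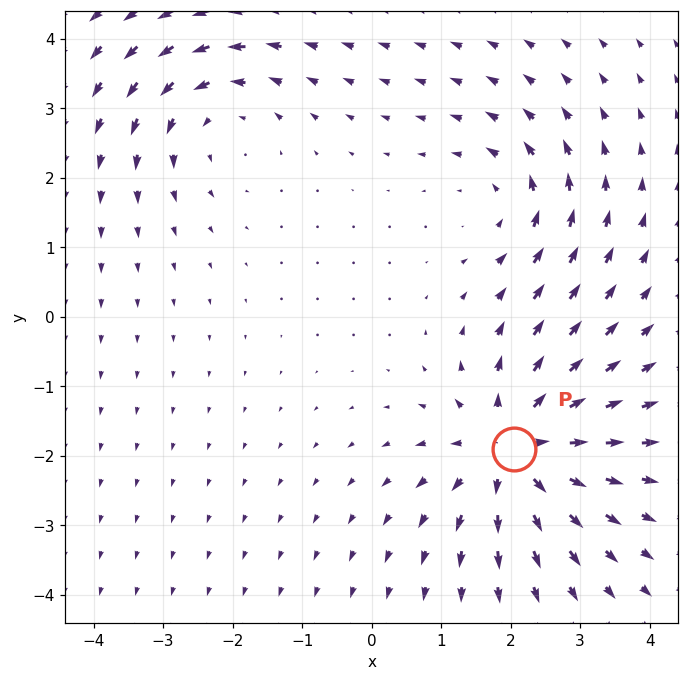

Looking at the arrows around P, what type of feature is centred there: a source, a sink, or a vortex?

At P (2.0, -1.9) the arrows spread outward. Divergence about +5, curl ≈0 — positive divergence with near-zero curl is a source.

source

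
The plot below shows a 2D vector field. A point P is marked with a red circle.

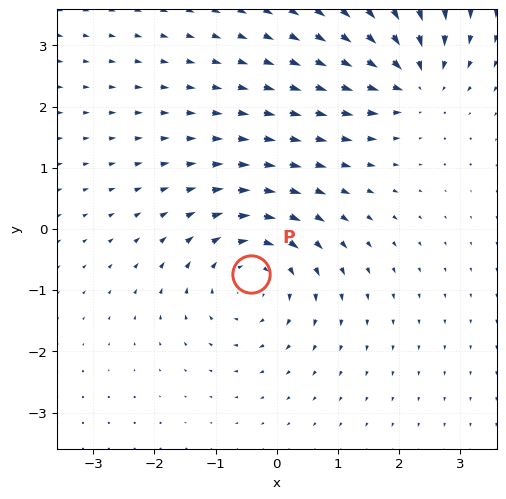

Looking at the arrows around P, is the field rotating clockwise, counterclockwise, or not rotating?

Near P at (-0.4, -0.7) the arrows circulate clockwise. The curl (z-component) there is about -4; negative curl means clockwise rotation.

clockwise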